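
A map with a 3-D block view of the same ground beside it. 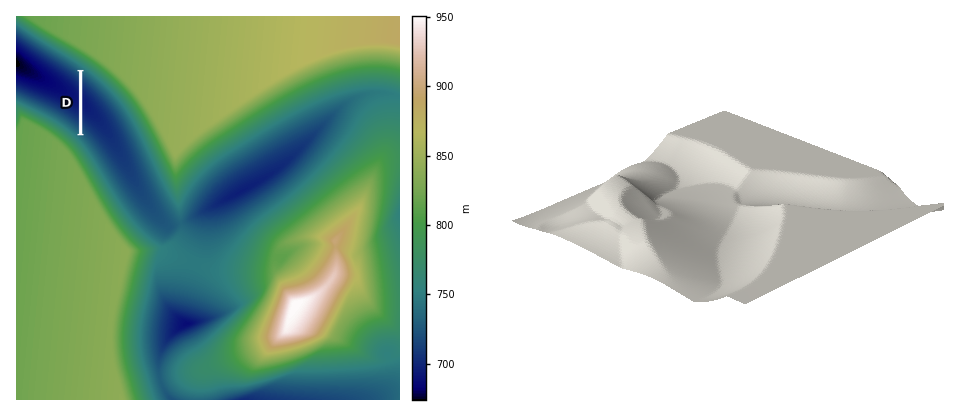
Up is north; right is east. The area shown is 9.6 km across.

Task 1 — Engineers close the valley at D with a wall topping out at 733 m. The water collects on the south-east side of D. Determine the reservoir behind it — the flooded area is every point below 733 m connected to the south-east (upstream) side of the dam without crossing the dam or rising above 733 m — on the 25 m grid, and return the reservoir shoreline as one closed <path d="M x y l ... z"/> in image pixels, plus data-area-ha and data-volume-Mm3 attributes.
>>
<path d="M82 73l0 63 13 14 17 28 24 34 16 17 8 5 4 2 6-1 8-7 1-6-7-8-11-18-31-68-13-22-10-12-25-21z" data-area-ha="359" data-volume-Mm3="57.99"/>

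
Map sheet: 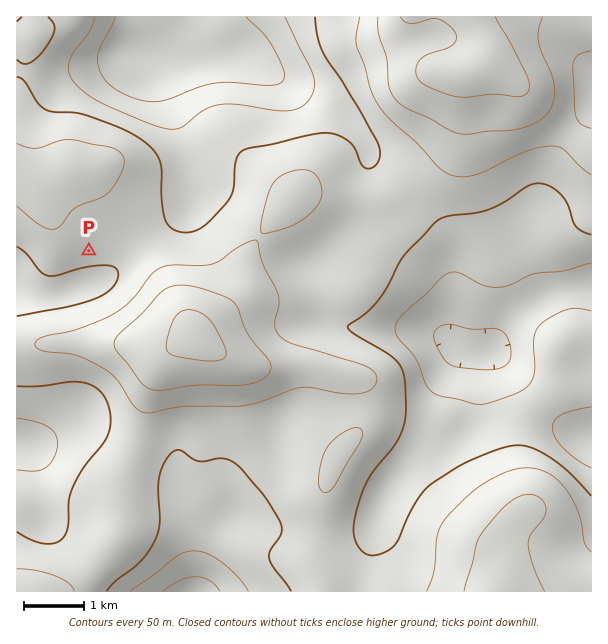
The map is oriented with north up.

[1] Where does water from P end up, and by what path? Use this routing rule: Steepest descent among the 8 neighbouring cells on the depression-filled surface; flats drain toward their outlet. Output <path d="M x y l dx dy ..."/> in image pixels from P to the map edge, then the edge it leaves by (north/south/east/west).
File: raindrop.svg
<path d="M89 251l4 4 0 23-7 7-15 0-9 5-6 4-35 0-1-1-3 0"/>
exit: west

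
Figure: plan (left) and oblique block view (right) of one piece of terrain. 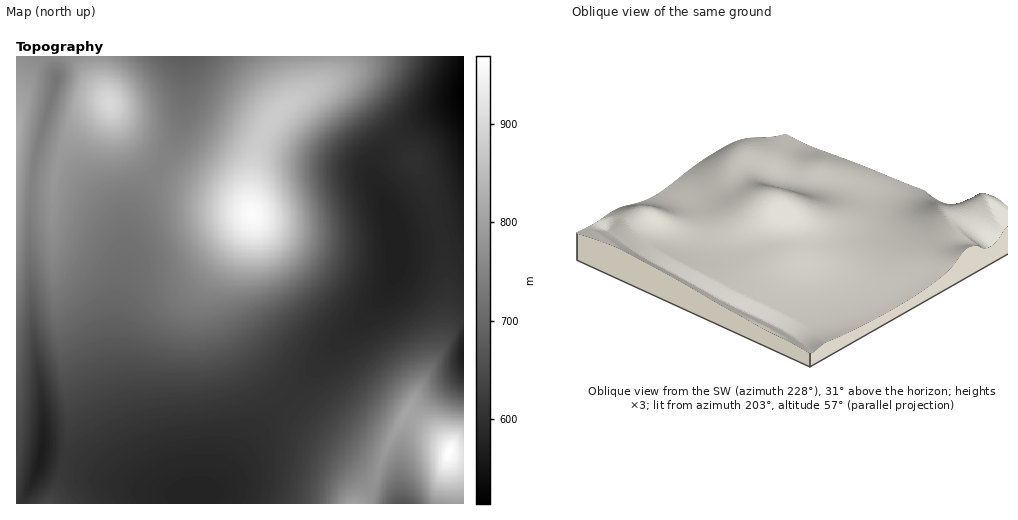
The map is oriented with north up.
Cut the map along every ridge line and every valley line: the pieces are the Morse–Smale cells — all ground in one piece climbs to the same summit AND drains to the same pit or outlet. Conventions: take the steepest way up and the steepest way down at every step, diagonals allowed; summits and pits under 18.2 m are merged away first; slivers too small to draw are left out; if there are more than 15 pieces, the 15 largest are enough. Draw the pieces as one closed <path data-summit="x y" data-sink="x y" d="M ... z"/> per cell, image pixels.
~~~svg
<path data-summit="252 214" data-sink="396 243" d="M336 83l-7 0-13 5-24 14-16 13-13 19-5 14-6 24 0 48-26 50-7 21 0 12 4 11 12 25 24 33 27 28 48-54 47-47 12-18 3-13 0-26-3-17-20-48 2-14 19-24-46-50z"/><path data-summit="252 214" data-sink="196 494" d="M161 168l-3 1-16 24-13 30-3 42-10 49 0 44 11 51 11 33 17 32 19 18 8 3 18 0 11-5 12-11 29-40 35-38-23-22-17-23-20-31-8-22 2-21 30-59 0-11-19-12-43-17z"/><path data-summit="110 103" data-sink="196 494" d="M110 104l-27 17-15 14-9 21-6 29-1 70 4 61 12 91 0 32-4 26 67 21 50 9-12-5-18-22-18-42-13-45-4-23 0-44 10-49 2-36 8-25 24-37-13-8-17-17-11-18z"/><path data-summit="449 452" data-sink="396 243" d="M395 140l-16 17-6 13 1 11 14 30 7 24 1 33-3 13-12 18-47 47-47 54 17 15 33 24 26 15 16 6 3-1 8-20 50-85 6-41 0-46-9-52-10-30-11-22z"/><path data-summit="252 214" data-sink="183 57" d="M330 56l-145 0 0 46-2 15-6 19-17 31 29 16 50 20 12 11 1-42 6-24 5-14 18-24 14-11 26-14 7-6 3-11z"/><path data-summit="354 503" data-sink="196 494" d="M280 436l-10 2-14 6-42 45-18 6 0 8 164 1 13-15-23-21-17-12-31-14z"/><path data-summit="252 214" data-sink="463 94" d="M463 56l-131 0-2 18-8 11 14-2 12 6 47 51 10-9 25-15 34-13z"/><path data-summit="449 452" data-sink="463 94" d="M463 104l-33 12-25 15-10 8 21 24 13 28 12 38 5 38 0 46-4 36 12-22 10-8z"/><path data-summit="110 103" data-sink="183 57" d="M183 56l-87 1 3 21 20 46 11 18 17 17 12 8 8-10 10-21 6-19 2-15 0-44z"/><path data-summit="110 103" data-sink="41 456" d="M34 178l-3 7-1 16 0 66 2 56 12 91 0 25-4 19 23 6 5-25 0-32-14-109-2-43 0-58 2-17z"/><path data-summit="17 134" data-sink="41 456" d="M25 177l-9 1 1 326 6-2 11-21 8-25 2-17-1-41-8-53-4-45-1-99 2-22z"/><path data-summit="449 452" data-sink="402 503" d="M407 413l-3 2-15 27-16 47 13 5 11 10 63 0-2-19-10-27 2-11-17-17z"/><path data-summit="110 103" data-sink="56 79" d="M96 56l-40 1 1 23-20 69-4 29 20 3 9-32 6-14 10-10 31-22-10-25z"/><path data-summit="449 452" data-sink="463 353" d="M463 320l-12 11-44 80 26 19 17 17-1 5 7 3 8-1z"/><path data-summit="17 134" data-sink="56 79" d="M55 56l-39 1 1 120 15 1 5-29 20-69z"/>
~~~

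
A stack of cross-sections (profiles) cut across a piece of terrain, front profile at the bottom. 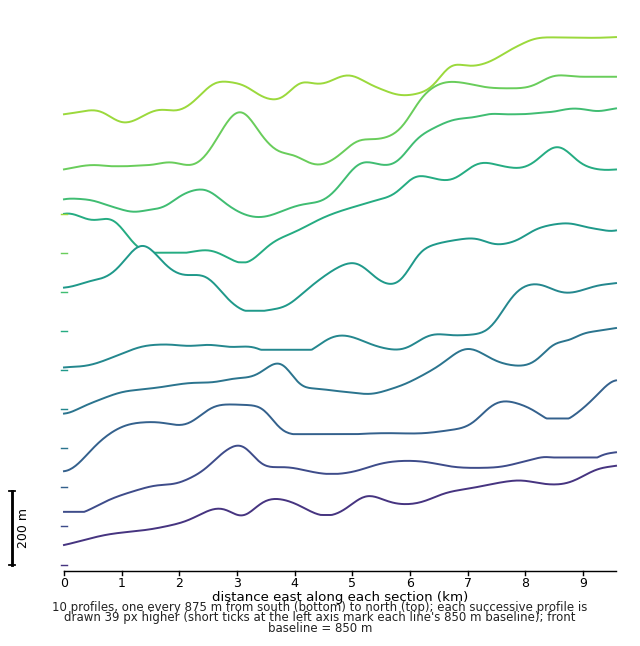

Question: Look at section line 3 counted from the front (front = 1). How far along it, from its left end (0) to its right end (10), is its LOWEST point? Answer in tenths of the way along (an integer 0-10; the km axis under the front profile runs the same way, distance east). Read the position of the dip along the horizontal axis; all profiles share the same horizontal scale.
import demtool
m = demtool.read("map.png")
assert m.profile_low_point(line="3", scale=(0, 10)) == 0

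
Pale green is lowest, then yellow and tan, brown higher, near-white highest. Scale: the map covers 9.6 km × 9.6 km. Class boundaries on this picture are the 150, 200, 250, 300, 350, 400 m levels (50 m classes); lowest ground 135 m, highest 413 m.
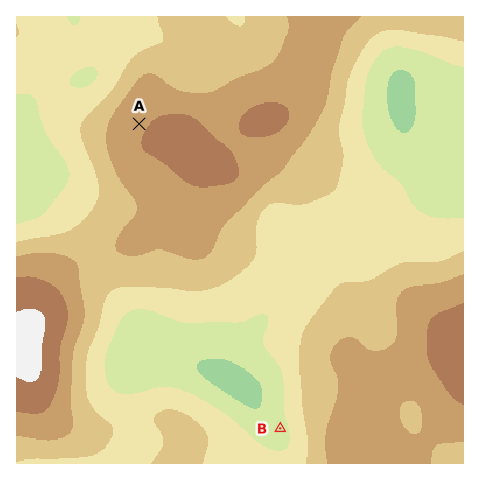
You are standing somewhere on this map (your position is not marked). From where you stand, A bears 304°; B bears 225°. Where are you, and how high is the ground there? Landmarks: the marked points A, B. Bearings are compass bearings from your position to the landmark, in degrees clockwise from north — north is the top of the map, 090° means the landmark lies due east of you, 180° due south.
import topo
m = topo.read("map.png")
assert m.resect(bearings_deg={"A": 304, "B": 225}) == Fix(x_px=405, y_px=303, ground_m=310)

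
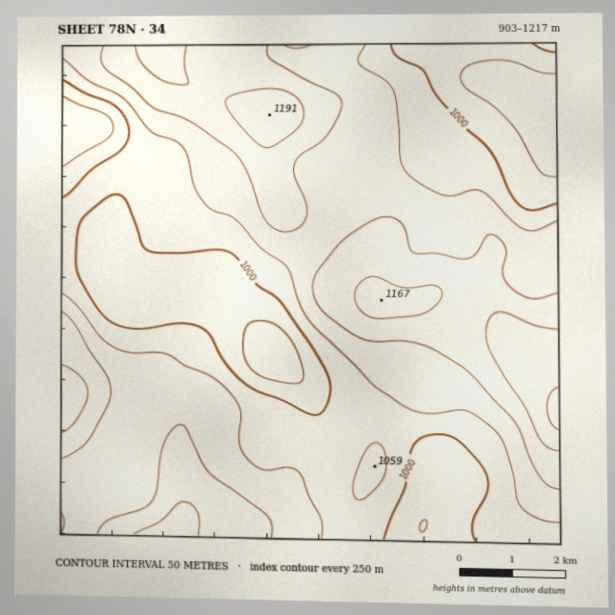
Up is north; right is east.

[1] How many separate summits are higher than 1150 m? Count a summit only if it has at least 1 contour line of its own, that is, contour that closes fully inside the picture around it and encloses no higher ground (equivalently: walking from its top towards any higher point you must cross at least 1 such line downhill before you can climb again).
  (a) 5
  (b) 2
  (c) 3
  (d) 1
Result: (b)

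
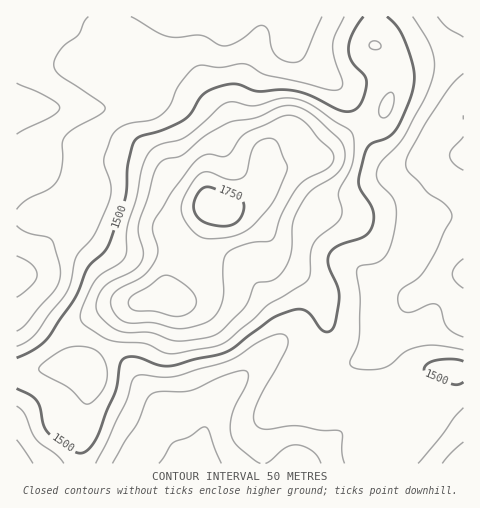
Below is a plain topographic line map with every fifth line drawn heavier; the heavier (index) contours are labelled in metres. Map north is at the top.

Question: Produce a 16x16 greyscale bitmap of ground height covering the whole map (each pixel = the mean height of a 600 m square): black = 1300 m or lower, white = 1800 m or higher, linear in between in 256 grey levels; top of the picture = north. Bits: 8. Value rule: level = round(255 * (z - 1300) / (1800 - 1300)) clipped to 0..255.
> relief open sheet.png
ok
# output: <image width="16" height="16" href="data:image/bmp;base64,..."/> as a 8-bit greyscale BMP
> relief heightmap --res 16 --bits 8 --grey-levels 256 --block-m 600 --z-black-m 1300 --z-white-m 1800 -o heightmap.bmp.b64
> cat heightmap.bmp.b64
<image width="16" height="16" href="data:image/bmp;base64,Qk02BQAAAAAAADYEAAAoAAAAEAAAABAAAAABAAgAAAAAAAABAAATCwAAEwsAAAABAAAAAAAAAAAAAAEBAQACAgIAAwMDAAQEBAAFBQUABgYGAAcHBwAICAgACQkJAAoKCgALCwsADAwMAA0NDQAODg4ADw8PABAQEAAREREAEhISABMTEwAUFBQAFRUVABYWFgAXFxcAGBgYABkZGQAaGhoAGxsbABwcHAAdHR0AHh4eAB8fHwAgICAAISEhACIiIgAjIyMAJCQkACUlJQAmJiYAJycnACgoKAApKSkAKioqACsrKwAsLCwALS0tAC4uLgAvLy8AMDAwADExMQAyMjIAMzMzADQ0NAA1NTUANjY2ADc3NwA4ODgAOTk5ADo6OgA7OzsAPDw8AD09PQA+Pj4APz8/AEBAQABBQUEAQkJCAENDQwBEREQARUVFAEZGRgBHR0cASEhIAElJSQBKSkoAS0tLAExMTABNTU0ATk5OAE9PTwBQUFAAUVFRAFJSUgBTU1MAVFRUAFVVVQBWVlYAV1dXAFhYWABZWVkAWlpaAFtbWwBcXFwAXV1dAF5eXgBfX18AYGBgAGFhYQBiYmIAY2NjAGRkZABlZWUAZmZmAGdnZwBoaGgAaWlpAGpqagBra2sAbGxsAG1tbQBubm4Ab29vAHBwcABxcXEAcnJyAHNzcwB0dHQAdXV1AHZ2dgB3d3cAeHh4AHl5eQB6enoAe3t7AHx8fAB9fX0Afn5+AH9/fwCAgIAAgYGBAIKCggCDg4MAhISEAIWFhQCGhoYAh4eHAIiIiACJiYkAioqKAIuLiwCMjIwAjY2NAI6OjgCPj48AkJCQAJGRkQCSkpIAk5OTAJSUlACVlZUAlpaWAJeXlwCYmJgAmZmZAJqamgCbm5sAnJycAJ2dnQCenp4An5+fAKCgoAChoaEAoqKiAKOjowCkpKQApaWlAKampgCnp6cAqKioAKmpqQCqqqoAq6urAKysrACtra0Arq6uAK+vrwCwsLAAsbGxALKysgCzs7MAtLS0ALW1tQC2trYAt7e3ALi4uAC5ubkAurq6ALu7uwC8vLwAvb29AL6+vgC/v78AwMDAAMHBwQDCwsIAw8PDAMTExADFxcUAxsbGAMfHxwDIyMgAycnJAMrKygDLy8sAzMzMAM3NzQDOzs4Az8/PANDQ0ADR0dEA0tLSANPT0wDU1NQA1dXVANbW1gDX19cA2NjYANnZ2QDa2toA29vbANzc3ADd3d0A3t7eAN/f3wDg4OAA4eHhAOLi4gDj4+MA5OTkAOXl5QDm5uYA5+fnAOjo6ADp6ekA6urqAOvr6wDs7OwA7e3tAO7u7gDv7+8A8PDwAPHx8QDy8vIA8/PzAPT09AD19fUA9vb2APf39wD4+PgA+fn5APr6+gD7+/sA/Pz8AP39/QD+/v4A////ADpXYzwmGRIlOTU1SF5bUjhRdHdRMCMfLEpSU1JWWFpNaHmEZj0zLypDW19cWVlZXHaFj3FcZFZFPE5XU0xQYGlNcX2HjZuZhFxOXF5HQEU+LFWFscnRxKmJbWlkSDc0LBo1b5y80MOvmpB7Ykg6MB8hNFV0mrrAtaehgWFVRzomNjtEZJ271+HKq4p7ak47MjI+RFWMtuPq2cCXgWZLNy4kMkRVgKPAw9DNu5lfPywfITBBUWt/mKvEx7qcb1UtHREeLTxGVnCLk6eXcXN1QyMcKDlEQkhbZ2JeU05neFg0KDQ/REBBRkNDNDhSdHVZQSUqNTs3Li4qMiotTnFrTDQ="/>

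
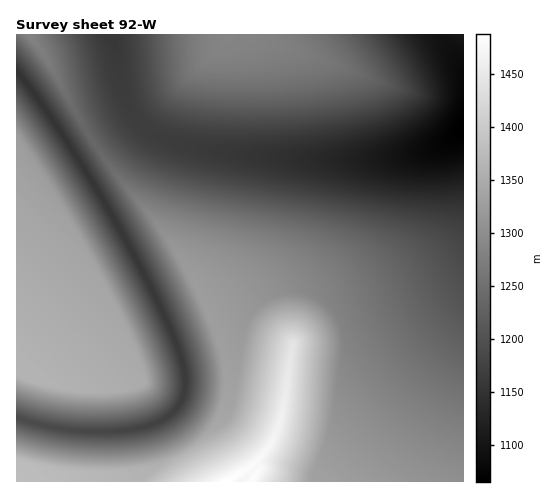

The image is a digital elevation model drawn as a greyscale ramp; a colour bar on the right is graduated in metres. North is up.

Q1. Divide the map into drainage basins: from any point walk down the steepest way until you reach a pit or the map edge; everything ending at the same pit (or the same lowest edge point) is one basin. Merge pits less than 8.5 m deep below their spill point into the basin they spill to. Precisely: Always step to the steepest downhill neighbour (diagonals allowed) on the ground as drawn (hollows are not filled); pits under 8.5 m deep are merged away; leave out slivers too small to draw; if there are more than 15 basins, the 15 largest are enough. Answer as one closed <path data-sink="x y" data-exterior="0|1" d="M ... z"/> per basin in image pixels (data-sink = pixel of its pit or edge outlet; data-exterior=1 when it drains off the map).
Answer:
<path data-sink="463 127" data-exterior="1" d="M463 34l-232 0-125 127 70 88 16 28 24 52 7 21 4 24-1 27-8 26 24 42-3 5-11 8 236-1z"/><path data-sink="17 72" data-exterior="1" d="M28 34l-12 1 0 446 211 1 12-8 3-5-24-42 8-26 1-27-4-24-16-41-31-60-80-101-46-84z"/><path data-sink="111 35" data-exterior="1" d="M230 34l-201 1 21 29 31 59 25 37 124-123z"/>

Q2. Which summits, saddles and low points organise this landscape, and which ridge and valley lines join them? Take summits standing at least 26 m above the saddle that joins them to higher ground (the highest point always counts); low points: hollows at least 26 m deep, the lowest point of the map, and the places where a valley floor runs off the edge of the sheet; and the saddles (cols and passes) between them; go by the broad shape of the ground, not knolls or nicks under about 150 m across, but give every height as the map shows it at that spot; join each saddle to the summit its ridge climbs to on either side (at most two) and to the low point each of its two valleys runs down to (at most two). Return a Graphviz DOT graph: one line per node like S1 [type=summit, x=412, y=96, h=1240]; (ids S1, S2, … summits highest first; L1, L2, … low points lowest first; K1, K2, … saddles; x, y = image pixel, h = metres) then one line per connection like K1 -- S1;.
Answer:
graph terrain {
  S1 [type=summit, x=225, y=481, h=1488];
  S2 [type=summit, x=19, y=373, h=1364];
  S3 [type=summit, x=228, y=38, h=1285];
  S4 [type=summit, x=27, y=35, h=1283];
  L1 [type=low, x=462, y=128, h=1065];
  L2 [type=low, x=24, y=80, h=1150];
  K1 [type=saddle, x=91, y=138, h=1237];
  K2 [type=saddle, x=18, y=417, h=1190];
  K3 [type=saddle, x=141, y=124, h=1168];
  K4 [type=saddle, x=73, y=149, h=1153];
  K1 -- S1;
  K1 -- S4;
  K1 -- L1;
  K1 -- L2;
  K2 -- S1;
  K2 -- S2;
  K2 -- L2;
  K3 -- S1;
  K3 -- S3;
  K3 -- L1;
  K4 -- S1;
  K4 -- S2;
  K4 -- L2;
}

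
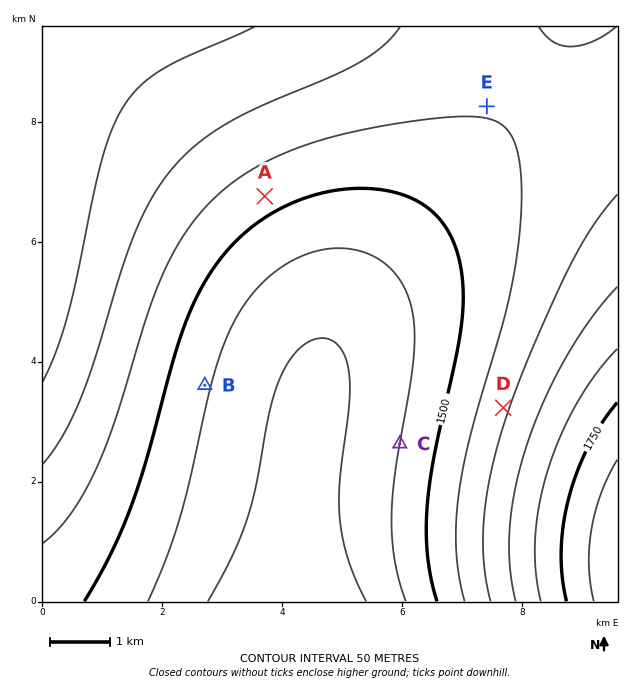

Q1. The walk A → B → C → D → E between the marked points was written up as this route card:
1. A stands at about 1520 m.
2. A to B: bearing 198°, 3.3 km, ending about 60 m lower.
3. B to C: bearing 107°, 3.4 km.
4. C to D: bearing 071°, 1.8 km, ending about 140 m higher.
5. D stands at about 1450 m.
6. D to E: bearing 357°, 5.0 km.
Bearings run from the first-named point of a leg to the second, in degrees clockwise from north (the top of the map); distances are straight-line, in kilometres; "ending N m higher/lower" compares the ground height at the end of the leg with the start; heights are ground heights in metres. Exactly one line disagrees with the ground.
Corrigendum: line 5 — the height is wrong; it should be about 1590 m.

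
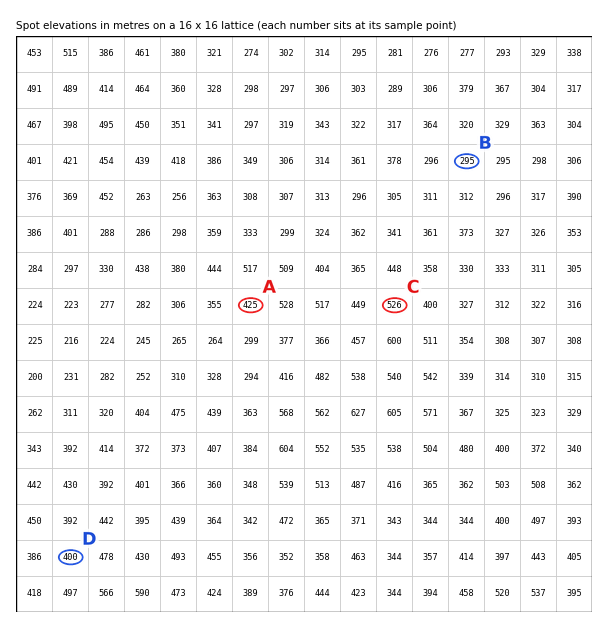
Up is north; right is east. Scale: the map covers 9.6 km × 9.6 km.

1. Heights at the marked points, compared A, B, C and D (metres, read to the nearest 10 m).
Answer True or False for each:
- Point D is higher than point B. True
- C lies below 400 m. False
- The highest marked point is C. True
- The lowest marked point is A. False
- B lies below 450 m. True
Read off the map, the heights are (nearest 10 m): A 420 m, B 290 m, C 530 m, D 400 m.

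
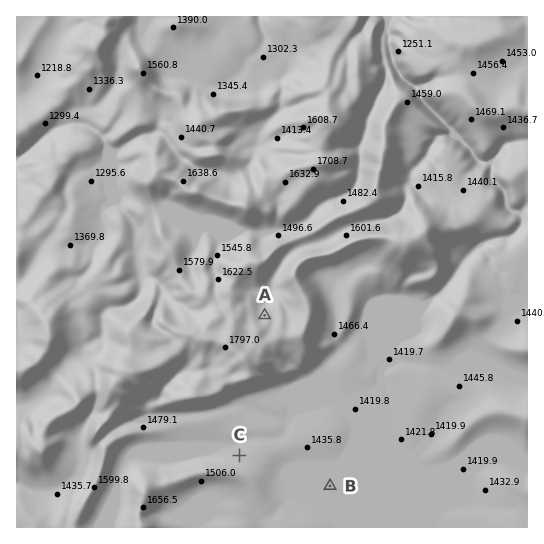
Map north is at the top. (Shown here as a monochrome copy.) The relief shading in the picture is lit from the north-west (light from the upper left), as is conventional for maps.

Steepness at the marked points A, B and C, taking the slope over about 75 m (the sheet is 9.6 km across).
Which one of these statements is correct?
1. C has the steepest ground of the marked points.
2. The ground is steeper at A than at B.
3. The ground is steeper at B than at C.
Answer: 2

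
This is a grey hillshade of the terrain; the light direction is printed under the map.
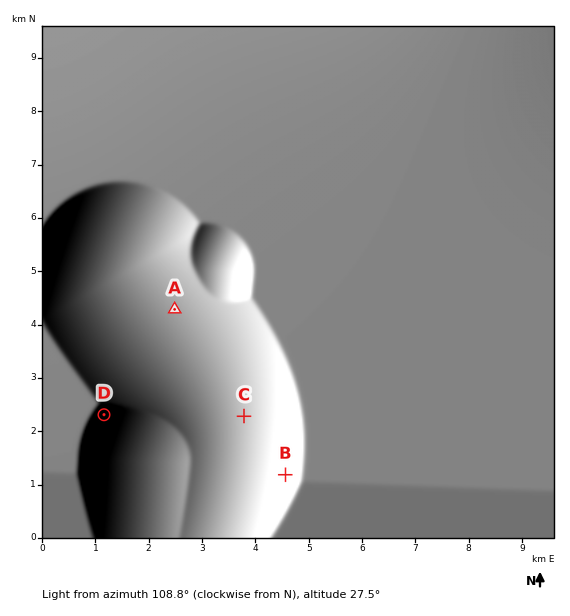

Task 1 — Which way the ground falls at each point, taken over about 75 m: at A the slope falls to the NE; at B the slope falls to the E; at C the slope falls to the E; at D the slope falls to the NW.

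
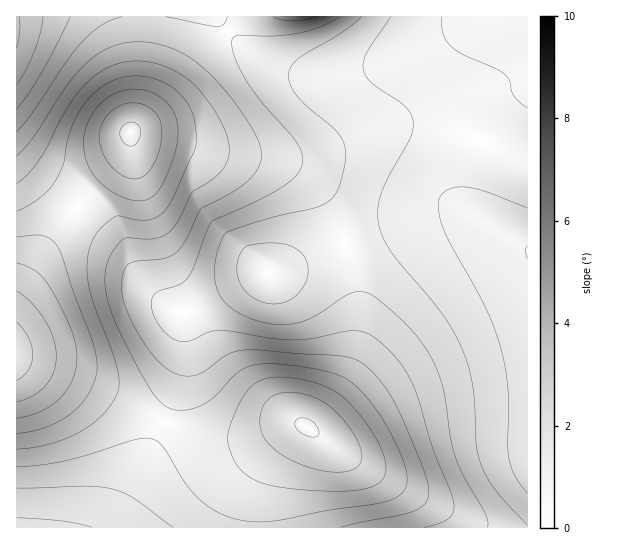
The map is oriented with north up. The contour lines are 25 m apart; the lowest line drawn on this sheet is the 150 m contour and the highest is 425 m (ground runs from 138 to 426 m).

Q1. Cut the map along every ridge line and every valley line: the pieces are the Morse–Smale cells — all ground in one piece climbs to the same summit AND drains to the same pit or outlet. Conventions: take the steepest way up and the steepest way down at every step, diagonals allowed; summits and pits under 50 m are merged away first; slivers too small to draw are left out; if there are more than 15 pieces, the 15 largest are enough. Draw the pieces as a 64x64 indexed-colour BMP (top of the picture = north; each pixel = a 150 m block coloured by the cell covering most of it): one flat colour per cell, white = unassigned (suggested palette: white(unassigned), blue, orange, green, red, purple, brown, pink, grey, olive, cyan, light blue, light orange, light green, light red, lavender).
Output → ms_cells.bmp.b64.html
<image width="64" height="64" href="data:image/bmp;base64,Qk12CAAAAAAAAHYAAAAoAAAAQAAAAEAAAAABAAQAAAAAAAAIAAATCwAAEwsAABAAAAAAAAAA////ALR3HwAOf/8ALKAsACgn1gC9Z5QAS1aMAMJ34wB/f38AIr28AM++FwDox64AeLv/AIrfmACWmP8A1bDFAFVVVVVVVWZmZmZmZmZmZhERERERERERERERERERERERVVVVVVVVVmZmZmZmZmZmERERERERERERERERERERERFVVVVVVVVWZmZmZmZmZmYREREREREREREREREREREREVVVVVVVVVVmZmZmZmZmZhERERERERERERERERERERERVVVVVVVVVWZmZmZmZmZmYRERERERERERERERERERERFVVVVVVVVVVmZmZmZmZmZhEREREREREREREREREREREVVVVVVVVVVWZmZmZmZmZmERERERERERERERERERERERVVVVVVVVVVVmZmZmZmZmZhERERERERERERERERERERFVVVVVVVVVVWZmZmZmZmZmEREREREREREREREREREREVVVVVVVVVVVVmZmZmZmZmZhERERERERERERERERERERVVVVVVVVVVVWZmZmZmZmZmYRERERERERERERERERERFVVVVVVVVVVVVmZmYRERZmZmEREREREREREREREREREVVVVVVVVVVVVWYRERERERFmZhERERERERERERERERERVVVVVVVVVVVVERERERERERERERERERERERERERERERFVVVVVVVVVVTMxEREREREREREREREREREREREREREREVVVVVVVVVUzMzERERERERERERERERERERERERERERERVVVVVVVVMzMzMxERERERERERERERERERERERERERERFVVVVVVTMzMzMzEREREREREREREREREREREREREREREVVVVVUzMzMzMzMRERERERERERERERERERERERERERERVVVTMzMzMzMzMzERERERERERERERERERERERERERERFVMzMzMzMzMzMzMRERERERERERERERERERERERERERETMzMzMzMzMzMzMxERERERERERERERERERERERERERERMzMzMzMzMzMzMzEREREREREREREREREREREREREREREzMzMzMzMzMzMzMRERERERERERERERERERERERERERETMzMzMzMzMzMzMxERERERERERERERERERERERERERERMzMzMzMzMzMzMzEREREREREREREREREREREREREREREzMzMzMzMzMzMzMRERERERERERERERERERERERERERETMzMzMzMzMzMzIiERERERERERERERERERERERERERERMzMzMzMzMzMzIiIiEREREREREREREREREREREREREREzMzMzMzMzMzIiIiIiEREREREREREREREREREREREREZMzMzMzMzMzIiIiIiIiERERERERERERERERERERERERmTMzMzMzMzIiIiIiIiIiERERERERERERERERERERERGZMzMzMzMzMiIiIiIiIiIiIhEREREREREREREREREREZmTMzMzMzMiIiIiIiIiIiIiIhERERERERERERERERERmZMzMzMzMyIiIiIiIiIiIiIiIhERERERERERERERERGZmTMzMzMyIiIiIiIiIiIiIiIiIiERERERERERERERGJmZkzMzMiIiIiIiIiIiIiIiIiIiIiIRERERERERERiImZmZMzMiIiIiIiIiIiIiIiIiIiIiIiIhEREREREYiIiZmZkzMiIiIiIiIiIiIiIiIiIiIiIiIiIiEREREYiIiJmZmZMiIiIiIiIiIiIiIiIiIiIiIiIiIiIiIiIoiIiImZmZlCIiIiIiIiIiIiIiIiIiIiIiIiIiIiIiIiiIiIiZmZlEQiIiIiIiIiIiIiIiIiIiIiIiIiIiIiIiiIiIiJmZREREIiIiIiIiIiIiIiIiIiIiIiIiIiIiIiKIiIiImZRERERCIiIiIiIiIiIiIiIiIiIiIiIiIiIiIiiIiIiZREREREQiIiIiIiIiIiIiIiIiIiIiIiIiIiIiKIiIiJREREREREIiIiIiIiIiIiIiIiIiIiIiIiIiIiIoiIiIREREREREQiIiIiIiIiIiIiIiIiIiIiIiIiIiIiiIiIhEREREREREIiIiIiIiIiIiIiIiIiIiIiIiIiIiIoiIiEREREREREQiIiIiIiIiIiIiIiIiIiIiIiIiIiIiiIiIRERERERERCIiIiIiIiIiIiIiIiIiIiIiIiIiIiKIiIhEREREREREQiIiIiIiIiIiIiIiIiIiIiIiIiIiIiiIiERERERERERCIiIiIiIiIiIiIiIiIiIiIiIiIiIiKIiIREREREREREIiIiIiIiIiIiIiIiIiIiIiIiIiIiIiiIhEREREREREQiIiIiIiIiIiIiIiIiIiIiIiIiIiIiIoiERERERERERCIiIiIiIiIiIiIiIiIiIiIiIiIiIiIiIoREREREREREIiIiIiIiIiIiIiIiIiIiIiIiIiIiIiIiJEREREREREQiIiIiIiIiIiIiIiIiIiIiIiIiIiIiIiIkRERERERERCIiIiIiIiIiInd3d3d3dyIiIiIiIiIiIiREREREREREIiIiIiIiIiJ3d3d3d3d3d3IiIiIiIiIiJEREREREREQiIiIiIiIid3d3d3d3d3d3d3IiIiIiIiIkREREREREREIiIiIiIid3d3d3d3d3d3d3d3IiIiIiIiREREREREREQiIiIiIid3d3d3d3d3d3d3d3d3IiIiIiJERERERERERCIiIiIid3d3d3d3d3d3d3d3d3d3IiIiIkREREREREREIiIiIid3d3d3d3d3d3d3d3d3d3d3IiIi"/>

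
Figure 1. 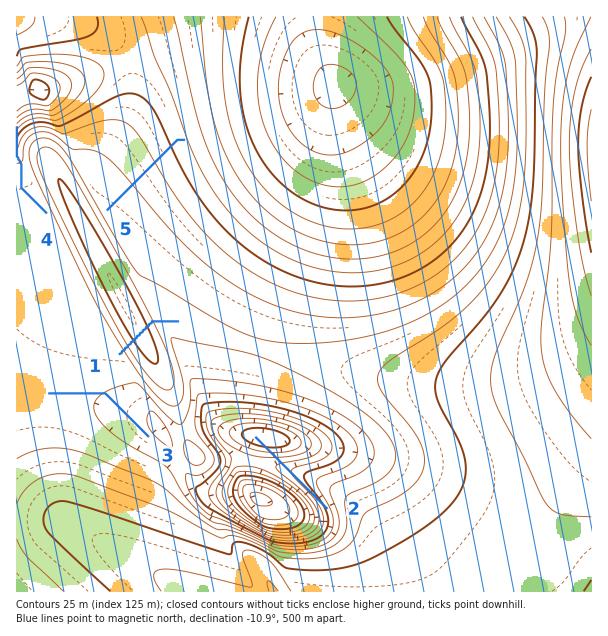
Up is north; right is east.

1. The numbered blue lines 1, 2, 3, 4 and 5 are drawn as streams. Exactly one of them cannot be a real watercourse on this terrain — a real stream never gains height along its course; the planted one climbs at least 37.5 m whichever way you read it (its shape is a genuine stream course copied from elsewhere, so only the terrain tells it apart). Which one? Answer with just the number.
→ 1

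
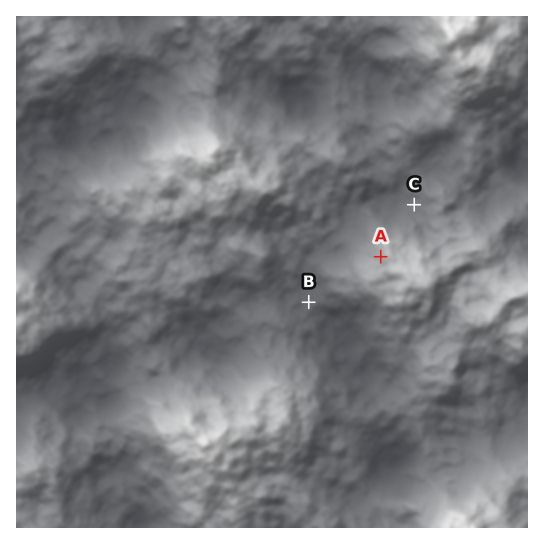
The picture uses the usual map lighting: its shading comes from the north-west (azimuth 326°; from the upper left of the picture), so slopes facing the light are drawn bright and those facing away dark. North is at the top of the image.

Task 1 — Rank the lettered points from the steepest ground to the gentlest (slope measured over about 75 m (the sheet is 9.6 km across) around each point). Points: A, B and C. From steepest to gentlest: A C B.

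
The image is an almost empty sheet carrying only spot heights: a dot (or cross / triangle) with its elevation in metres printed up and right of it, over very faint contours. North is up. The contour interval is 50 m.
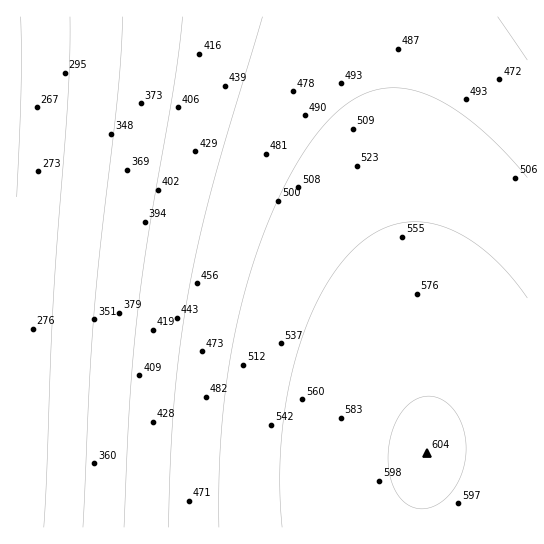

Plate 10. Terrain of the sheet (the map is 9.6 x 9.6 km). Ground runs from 240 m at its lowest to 600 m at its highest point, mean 470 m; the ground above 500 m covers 40.6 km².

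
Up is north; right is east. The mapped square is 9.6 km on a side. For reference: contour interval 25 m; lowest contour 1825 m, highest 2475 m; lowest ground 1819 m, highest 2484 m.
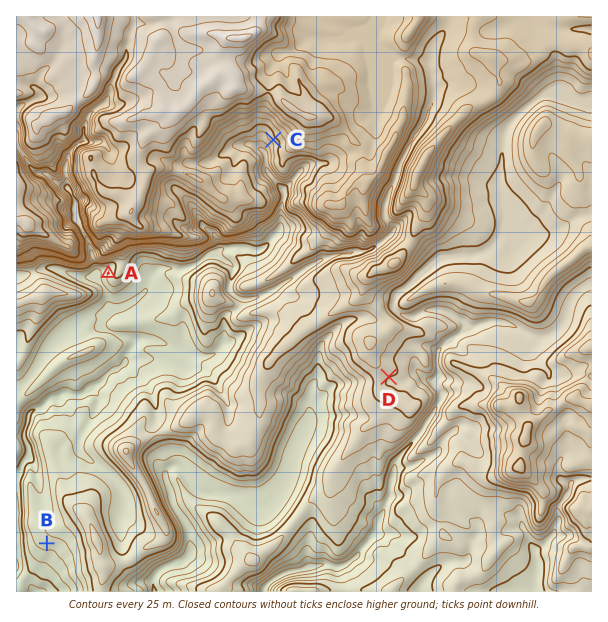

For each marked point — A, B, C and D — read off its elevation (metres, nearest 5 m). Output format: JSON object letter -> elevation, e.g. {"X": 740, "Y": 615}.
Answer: {"A": 1975, "B": 1935, "C": 2235, "D": 2125}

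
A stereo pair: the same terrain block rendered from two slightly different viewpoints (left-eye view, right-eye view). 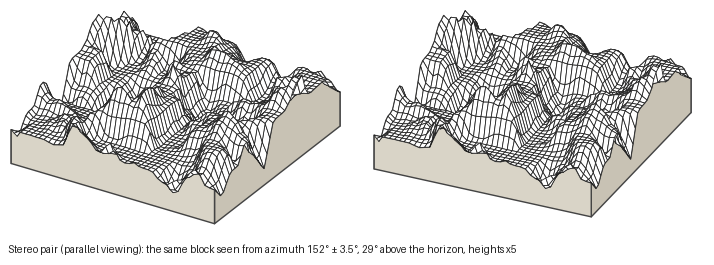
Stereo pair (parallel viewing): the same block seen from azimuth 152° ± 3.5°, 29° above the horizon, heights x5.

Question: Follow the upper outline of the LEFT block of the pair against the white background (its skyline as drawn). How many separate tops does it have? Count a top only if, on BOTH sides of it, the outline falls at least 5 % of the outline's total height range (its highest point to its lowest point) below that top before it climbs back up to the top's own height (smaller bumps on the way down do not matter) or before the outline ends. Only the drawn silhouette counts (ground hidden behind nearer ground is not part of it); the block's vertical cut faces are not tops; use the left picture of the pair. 5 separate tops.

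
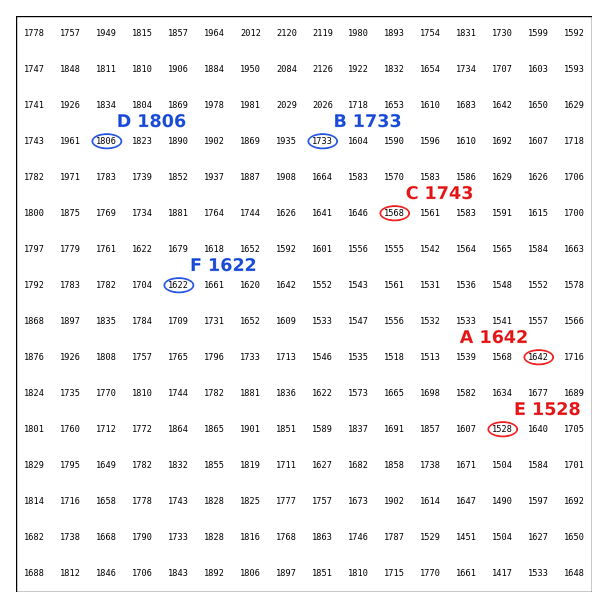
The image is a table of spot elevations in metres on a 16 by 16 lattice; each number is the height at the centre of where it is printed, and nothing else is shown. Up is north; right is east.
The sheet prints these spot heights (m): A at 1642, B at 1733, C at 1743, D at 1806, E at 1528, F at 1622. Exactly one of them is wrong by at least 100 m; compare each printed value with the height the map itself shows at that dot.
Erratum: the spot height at C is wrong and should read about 1568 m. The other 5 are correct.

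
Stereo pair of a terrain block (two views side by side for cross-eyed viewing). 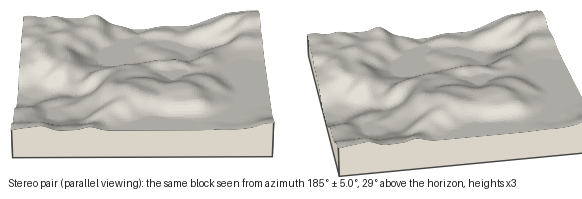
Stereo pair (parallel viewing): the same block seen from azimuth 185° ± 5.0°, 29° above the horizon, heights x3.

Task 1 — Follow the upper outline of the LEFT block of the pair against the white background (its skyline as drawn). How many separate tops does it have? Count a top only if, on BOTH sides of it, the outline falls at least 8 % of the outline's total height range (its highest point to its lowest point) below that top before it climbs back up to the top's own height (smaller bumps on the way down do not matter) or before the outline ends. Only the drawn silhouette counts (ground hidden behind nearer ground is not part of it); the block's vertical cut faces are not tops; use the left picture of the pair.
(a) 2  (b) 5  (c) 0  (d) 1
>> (a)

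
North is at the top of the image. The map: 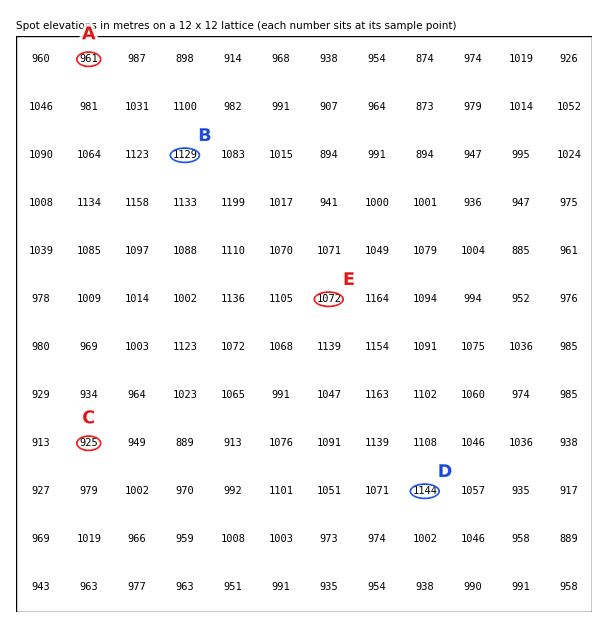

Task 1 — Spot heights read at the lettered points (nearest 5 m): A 960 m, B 1130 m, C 925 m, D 1145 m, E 1070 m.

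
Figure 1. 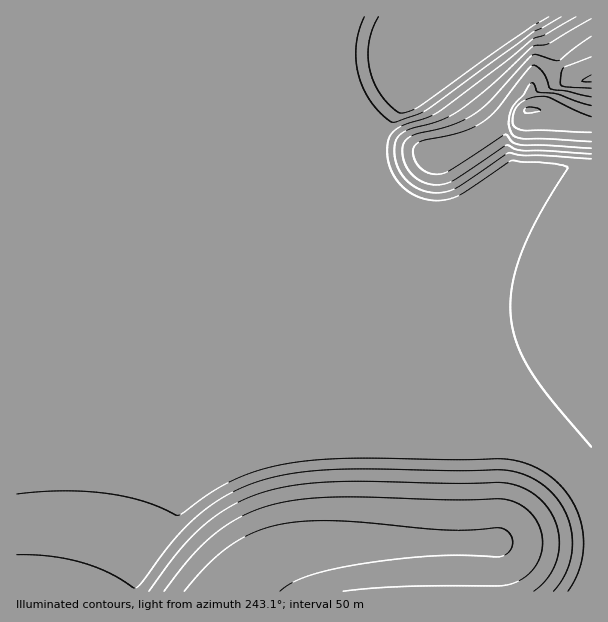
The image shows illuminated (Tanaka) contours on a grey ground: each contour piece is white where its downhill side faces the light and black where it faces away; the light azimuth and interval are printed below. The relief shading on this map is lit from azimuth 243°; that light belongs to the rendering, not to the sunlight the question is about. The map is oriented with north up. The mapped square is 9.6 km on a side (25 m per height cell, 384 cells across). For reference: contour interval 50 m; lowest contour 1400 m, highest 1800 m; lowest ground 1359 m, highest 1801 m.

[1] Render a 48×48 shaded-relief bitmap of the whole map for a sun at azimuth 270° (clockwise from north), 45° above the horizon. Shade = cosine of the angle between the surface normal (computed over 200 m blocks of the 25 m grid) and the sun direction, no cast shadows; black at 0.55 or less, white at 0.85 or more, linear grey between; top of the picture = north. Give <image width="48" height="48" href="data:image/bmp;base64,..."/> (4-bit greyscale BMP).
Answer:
<image width="48" height="48" href="data:image/bmp;base64,Qk32BAAAAAAAAHYAAAAoAAAAMAAAADAAAAABAAQAAAAAAIAEAAATCwAAEwsAABAAAAAAAAAAAAAAABEREQAiIiIAMzMzAERERABVVVUAZmZmAHd3dwCIiIgAmZmZAKqqqgC7u7sAzMzMAN3d3QDu7u4A////AHd3d3d4zty6mHdlVmZ3d3d3eIiHdkMQFIh3d3d3re3LqYd2Znd3d3d3iIiIdkMQAYh3d3d3nO3LupiHd3d3d3iIiIiIdkMQAIiId3d3et7cupmIh3d3eIiIiIiIdkMQAIiIh3d3eL3cu6mYiIiIiIiIiIiIdkMQAIiIiIh3d5zcy6qZiIiIiIiIiIiIdkMQAIiIiIiIiInNy6qZiIiIh3d3iIiIdkMQEoiIiIiIiIiby7qZiIiHd3d3d3iIdUIQNoiIiIiIiIiJq7qZiIh3d3d3d3d3dUISaIiIiIiIiIiIiaqpiId3d3d3d3d3ZUI2iIiIiIiIiIiIiIiZmIh3d3d3d3d3ZVZ4iIiIiIiIiIiIiIiIiIiIiIiIiIiIiIiIiIiIiIiIiIiIiIiIiIiIiIiIiIiIiIiIiIiIiIiIiIiIiIiIiIiIiIiIiIiIiIiIiIiIiIiIiIiIiIiIiIiIiIiIiIiIiIiIiIiIiIiIiIiIiIiIiIiIiIiIiIiIiIiIiIiIiIiIiIiIiIiIiIiIiIiIiIiIiIiIiIiIiIiIiIiIiIiIiIiIiIiIiIiIiIiIiIiIiIiIiIiIiIiIiIiIiIiIiIiIiIiIiIiIiIiIiIiIiIiIiIiIiIiIiIiIiIiIiIiIiIiIiIiIiIiIiIiIiIiIiIiIiIiIiIiIiIiIiIiIiIiIiIiIiIiIiIiIiIiIiIiIiIiIiIiIiIiIiIiIiIiIiIiIiIiIiIiIiIiIiIiIiIiIiIiIiIiIiIiIiIiIiIiIiIiIiIiIiIiIiIiIiIiIiIiIiIiIiIiIiIiIiIiIiIiIiIiIiIiIiIiIiIiIiIiIiIiIiIiIiIiIiIiIiIiIiIiIiIiIiIiIiIiIiIiIiIiIiIiIiIiIiIiIiIiIiIiIiIiIiIiIiIiIiIiIiIiIiIiIiIiIiIiIiIiIiIiIiIiIiIiIiIiIiIiIiIiIiIiIiIiIiIiIiIiIiIiIiIiIiIiIiIiIiIiIiIiIiIiIiIiIiIiIiIiIiIiIiIiIiIiIiIiIiIiIiIiIiIiIiIiIh3iIiIiIiIiIiIiIiIiIiIiIiIiIiIm7hCNoiIiIiIiIiIiIiIiIiIiIiIiIiJ38lRAFiIiIiIiIiIiIiIiIiIiIiIiIiL/9pjEAN4iIh4iIiIiIiIiIiIiIiIiIiN/+p2QgFWVmZoiIiIiIiIiIiIiIiIiIiM/8mIdjaWVWZoiIiIiIiIiIiIiIiIiIiJy5iaqozZZ3d4iIiIiIiIiIiIiIiIiIdTaZq7vM/7h2VYiIiIiIiIiIiIiIiIiIYxN73MzN/9dCI4iIiIiIiIiIiIiIiIiHQRV5zd3N7rYhI4iIiIiIiIiIiIiIiIiGIDeIi93d78QBRYiIiIiIiIiIiIiIiIiFEEeIiKzd79YlVYiIiIiIiIiIiIiIiIh0AFiIiIm93thoh4iIiIiIiIiIiIiIiIiEAFiIiIiK3tqaqYiIiIiIiIiIiIiIiIiFEEeIiIiInNy8u4iIiIiIiIiIiIiIiIiGICaIiIiIiJrMzA=="/>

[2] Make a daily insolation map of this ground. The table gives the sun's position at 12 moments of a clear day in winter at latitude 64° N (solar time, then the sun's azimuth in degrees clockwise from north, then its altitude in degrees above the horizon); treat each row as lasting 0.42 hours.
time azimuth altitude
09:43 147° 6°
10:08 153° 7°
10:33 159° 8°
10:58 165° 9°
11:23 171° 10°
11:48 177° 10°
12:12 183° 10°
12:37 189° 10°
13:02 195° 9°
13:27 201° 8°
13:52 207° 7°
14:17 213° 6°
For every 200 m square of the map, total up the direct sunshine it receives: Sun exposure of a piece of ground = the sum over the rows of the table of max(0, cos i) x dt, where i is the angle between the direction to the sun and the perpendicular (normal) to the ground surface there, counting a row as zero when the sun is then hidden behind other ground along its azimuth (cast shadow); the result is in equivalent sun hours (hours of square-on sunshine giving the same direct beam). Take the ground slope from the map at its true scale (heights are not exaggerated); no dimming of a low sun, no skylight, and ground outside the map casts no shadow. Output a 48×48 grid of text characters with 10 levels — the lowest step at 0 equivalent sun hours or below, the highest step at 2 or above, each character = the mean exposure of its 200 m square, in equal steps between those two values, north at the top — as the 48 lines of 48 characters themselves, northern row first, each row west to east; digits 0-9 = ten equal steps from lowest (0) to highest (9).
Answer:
333333333333333333333333333345432222221000000000
333333333333333333333333333343322222100000000000
333333333333333333333333333332222110000000000012
333333333333333333333333333322221100000000000013
333333333333333333333333333321111000000000000002
333333333333333333333333333321000000000000000000
333333333333333333333333333320000000000000000000
333333333333333333333333333321000000000000110000
333333333333333333333333333332000000000024665321
333333333333333333333333333333100000000369999987
333333333333333333333333333333310000024799999999
333333333333333333333333333333344434578999999999
333333333333333333333333333333366677789974445567
333333333333333333333333333333369999999533333333
333333333333333333333333333333337999984333333333
333333333333333333333333333333333467533333333333
333333333333333333333333333333333333333333333333
333333333333333333333333333333333333333333333333
333333333333333333333333333333333333333333333333
333333333333333333333333333333333333333333333333
333333333333333333333333333333333333333333333333
333333333333333333333333333333333333333333333333
333333333333333333333333333333333333333333333333
333333333333333333333333333333333333333333333333
333333333333333333333333333333333333333333333333
333333333333333333333333333333333333333333333333
333333333333333333333333333333333333333333333333
333333333333333333333333333333333333333333333333
333333333333333333333333333333333333333333333333
333333333333333333333333333333333333333333333333
333333333333333333333333333333333333333333333333
333333333333333333333333333333333333333333333333
333333333333333333333333333333333333333333333333
333333333333333333333333333333333333333333333333
333333333333333333333333222222222222233333333333
333333333333333333222221100000000111111112233333
333333333333333322221000000000000000000000122333
333333333333332222100000000000000000000000002333
333333333333222210000000000000000000000000000233
223333333332222100000000000000000000000000000023
222222233222221000000000000000000000000000000013
222222222222210000000000011111111111111111111113
222222222222100000000111112222222222222222222223
222222222222100000111222223333333333333333333333
222222222221000011122233334444444444444444444444
112222222220001111223344445555555555555555555554
111122222210011112233455556666666666666666666654
111112222200111122334556666777777777777777777664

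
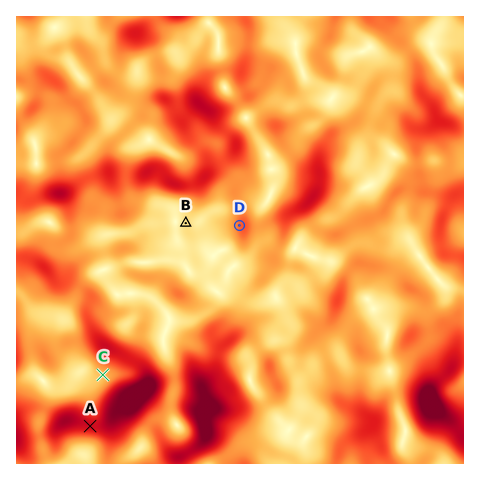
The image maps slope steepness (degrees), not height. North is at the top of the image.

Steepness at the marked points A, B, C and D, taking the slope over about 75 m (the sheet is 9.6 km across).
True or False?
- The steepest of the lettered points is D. False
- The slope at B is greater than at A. False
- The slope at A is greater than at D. True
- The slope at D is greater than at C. True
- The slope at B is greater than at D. False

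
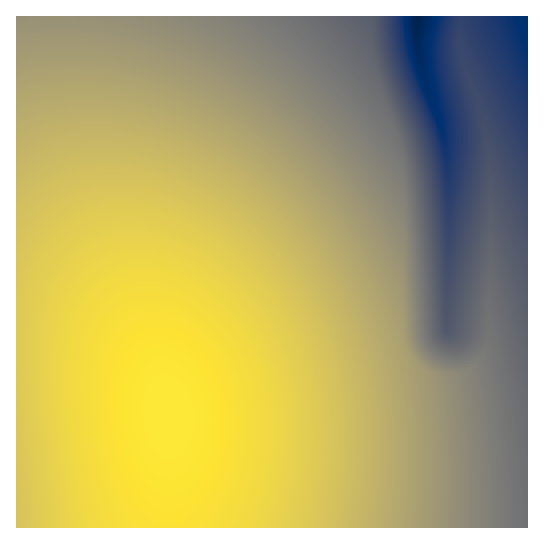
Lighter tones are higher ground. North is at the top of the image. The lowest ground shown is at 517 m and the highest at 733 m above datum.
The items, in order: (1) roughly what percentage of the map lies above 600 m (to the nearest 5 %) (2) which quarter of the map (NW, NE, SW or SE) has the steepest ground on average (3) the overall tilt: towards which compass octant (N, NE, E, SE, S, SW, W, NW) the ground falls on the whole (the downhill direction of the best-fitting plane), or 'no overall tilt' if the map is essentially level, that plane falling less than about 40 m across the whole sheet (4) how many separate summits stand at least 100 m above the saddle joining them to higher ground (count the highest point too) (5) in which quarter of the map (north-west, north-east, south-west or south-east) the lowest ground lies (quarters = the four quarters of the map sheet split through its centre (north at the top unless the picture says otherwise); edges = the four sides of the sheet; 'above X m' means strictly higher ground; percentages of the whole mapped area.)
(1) About 85 % of the map lies above 600 m.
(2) Slopes are steepest in the north-east quarter.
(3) On the whole the ground falls towards the north-east.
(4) Counting only tops that stand 100 m proud, the map has 1 summit.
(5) Look to the north-east quarter for the lowest ground.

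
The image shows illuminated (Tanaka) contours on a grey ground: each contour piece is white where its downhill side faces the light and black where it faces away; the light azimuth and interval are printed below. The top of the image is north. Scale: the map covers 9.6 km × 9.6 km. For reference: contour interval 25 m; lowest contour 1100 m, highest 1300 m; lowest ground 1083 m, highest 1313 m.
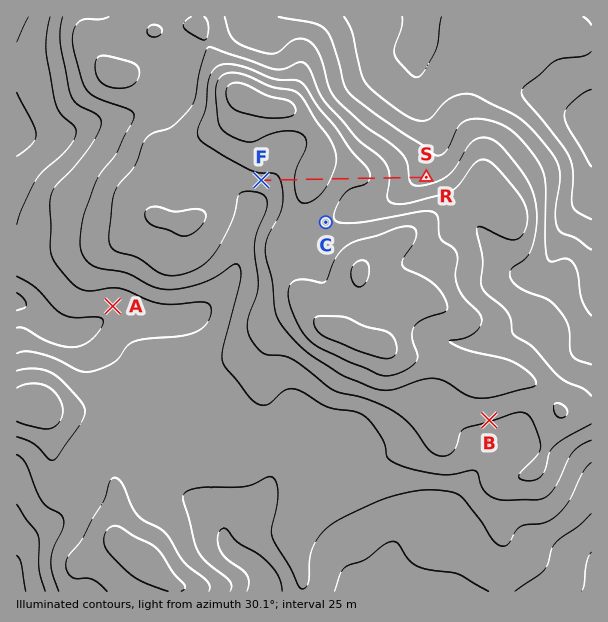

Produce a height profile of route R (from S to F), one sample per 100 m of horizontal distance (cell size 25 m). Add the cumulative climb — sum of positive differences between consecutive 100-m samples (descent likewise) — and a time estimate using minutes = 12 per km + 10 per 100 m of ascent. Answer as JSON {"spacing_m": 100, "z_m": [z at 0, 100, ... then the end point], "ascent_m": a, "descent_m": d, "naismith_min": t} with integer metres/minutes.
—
{"spacing_m": 100, "z_m": [1191, 1193, 1196, 1201, 1207, 1215, 1224, 1233, 1241, 1248, 1252, 1254, 1256, 1258, 1261, 1267, 1275, 1285, 1293, 1297, 1295, 1286, 1275, 1262, 1253, 1246, 1243, 1241, 1241], "ascent_m": 105, "descent_m": 56, "naismith_min": 44}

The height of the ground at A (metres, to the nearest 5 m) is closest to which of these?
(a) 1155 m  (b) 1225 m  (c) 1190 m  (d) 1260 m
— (a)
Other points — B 1225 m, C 1250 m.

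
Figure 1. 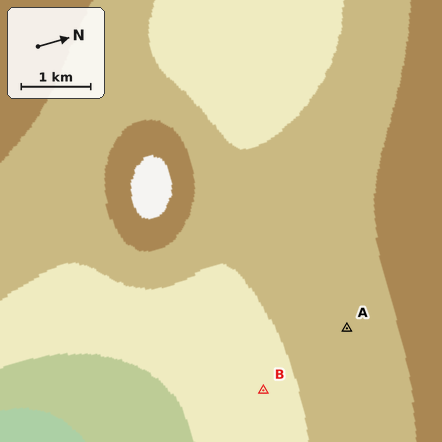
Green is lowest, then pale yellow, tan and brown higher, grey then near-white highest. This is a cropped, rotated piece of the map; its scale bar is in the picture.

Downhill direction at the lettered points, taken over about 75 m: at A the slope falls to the S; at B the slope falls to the S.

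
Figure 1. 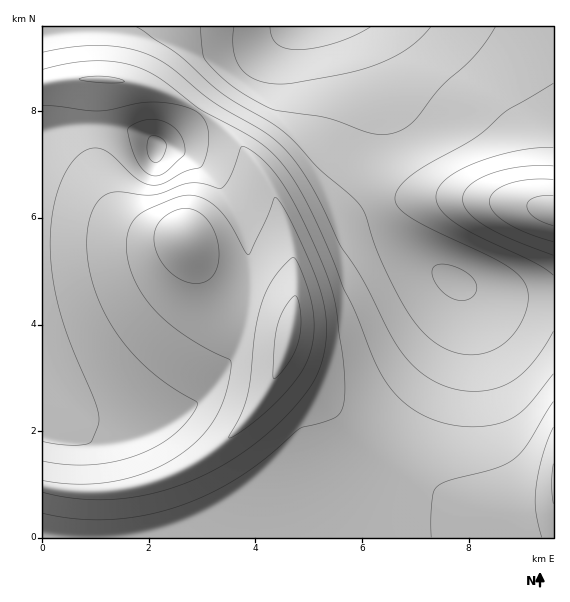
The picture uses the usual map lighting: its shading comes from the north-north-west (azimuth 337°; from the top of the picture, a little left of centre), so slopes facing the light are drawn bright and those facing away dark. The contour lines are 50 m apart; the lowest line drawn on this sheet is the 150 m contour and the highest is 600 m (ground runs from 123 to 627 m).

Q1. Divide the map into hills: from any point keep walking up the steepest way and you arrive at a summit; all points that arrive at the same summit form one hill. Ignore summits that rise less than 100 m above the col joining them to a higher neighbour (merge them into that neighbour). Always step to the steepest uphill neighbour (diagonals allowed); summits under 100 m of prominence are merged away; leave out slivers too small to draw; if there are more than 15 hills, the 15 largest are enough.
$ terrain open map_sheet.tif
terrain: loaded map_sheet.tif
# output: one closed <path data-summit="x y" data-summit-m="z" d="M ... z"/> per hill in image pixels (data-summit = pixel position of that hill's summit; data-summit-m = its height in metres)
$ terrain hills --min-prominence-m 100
<path data-summit="289 336" data-summit-m="627" d="M349 26l-307 1 1 511 238 0 30-20 44-41 38-44 41-60 12-22 11-28 4-19 0-13-6-10-40-26-21-22-13-22-7-27 0-32 4-24-3-33-12-40z"/><path data-summit="553 211" data-summit-m="517" d="M553 26l-203 1 13 28 14 48 1 25-4 24 0 32 7 27 13 22 22 22 41 28 23 10 35 5 39-1z"/><path data-summit="553 484" data-summit-m="557" d="M459 283l2 21-8 31-12 26-20 34-28 38-38 44-28 28-44 33 271-1 0-238-54-2-20-4z"/>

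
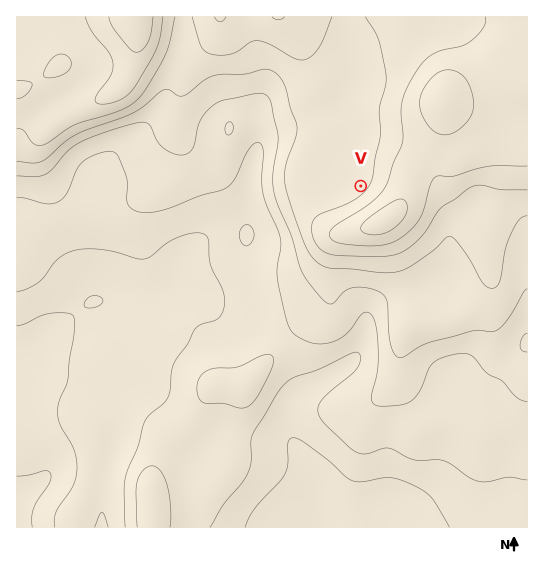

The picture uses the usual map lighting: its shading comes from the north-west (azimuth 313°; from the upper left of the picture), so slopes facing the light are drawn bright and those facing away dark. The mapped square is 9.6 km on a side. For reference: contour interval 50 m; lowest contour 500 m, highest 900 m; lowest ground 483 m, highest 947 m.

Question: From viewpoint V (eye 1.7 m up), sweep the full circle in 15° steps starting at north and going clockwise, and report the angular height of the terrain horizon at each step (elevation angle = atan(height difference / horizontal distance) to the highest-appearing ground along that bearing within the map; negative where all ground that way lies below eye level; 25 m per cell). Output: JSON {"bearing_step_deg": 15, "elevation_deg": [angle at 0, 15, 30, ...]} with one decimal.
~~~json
{"bearing_step_deg": 15, "elevation_deg": [0.2, 1.0, 2.7, 4.2, 5.5, 6.8, 8.0, 9.2, 10.4, 11.2, 11.3, 10.6, 9.1, 7.0, 4.7, 2.3, 0.5, -0.4, -0.5, 0.6, 1.3, 0.6, 0.9, 0.6]}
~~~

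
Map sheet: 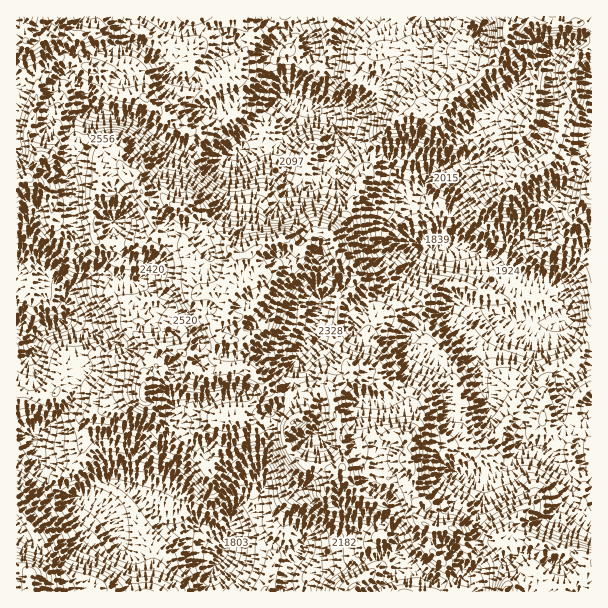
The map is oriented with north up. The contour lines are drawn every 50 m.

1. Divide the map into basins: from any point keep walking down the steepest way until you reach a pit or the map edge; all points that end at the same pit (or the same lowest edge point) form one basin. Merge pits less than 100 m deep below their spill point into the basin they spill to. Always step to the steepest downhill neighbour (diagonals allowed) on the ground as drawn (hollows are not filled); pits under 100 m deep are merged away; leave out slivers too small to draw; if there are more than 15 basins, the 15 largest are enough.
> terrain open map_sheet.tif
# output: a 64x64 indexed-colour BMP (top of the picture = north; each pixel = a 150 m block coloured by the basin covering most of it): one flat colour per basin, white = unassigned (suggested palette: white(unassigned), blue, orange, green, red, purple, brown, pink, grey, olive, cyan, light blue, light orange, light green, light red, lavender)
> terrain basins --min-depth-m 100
<image width="64" height="64" href="data:image/bmp;base64,Qk12CAAAAAAAAHYAAAAoAAAAQAAAAEAAAAABAAQAAAAAAAAIAAATCwAAEwsAABAAAAAAAAAA////ALR3HwAOf/8ALKAsACgn1gC9Z5QAS1aMAMJ34wB/f38AIr28AM++FwDox64AeLv/AIrfmACWmP8A1bDFACIiIiIiIiIiIiIiIiIiIiIiIiIiIiIiIiIiIiIiIiIiIiIiIiIiIiIiIiIiIiIiIiIiIiIiIiIiIiIiIiIiIiIiIiIiIiIiIiIiIiIiIiIiIiIiIiIiIiIiIiIiIiIiIiIiIiIiIiIiIiIiIiIiIiIiIiIiIiIiIiIiIiIiIiIiIiIiIiIiIiIiIiIiIiIiIiIiIiIiIiIiIiIiIiIiIREiIiIiIiIiIiIiIiIiIiIiIiIiIiIiIiIiERIRIhERESIiIiIiIiIiIiIiIiIiIiIiIiIiIiIiIiERERERERERIiIiIiIiIiIiIiIiIiIiIiIiIiIiIiEREREREREREREiIiIiIiIiIiIiIiIiIiIiIiIiIiIiERERERERERERESIiIiIiIiIiIiIiIiIiIiIiIiIiIiIRERERERERERERVSIiIiIiIiIiIiIiIiIiIiIiIiIiIhERERERERERERFVUiIiIiIiIiIiIiIiIiIiIiIiIiIiEREREREREREREVVVIiIiIiIiIiIiIiIiIiIiIiIiIiIRERERERERERERVVVVIiIiIiIiIiIiIiIiIiIiIiIiIhERERERERERERFVVVVSIiIiIiIiIiIiIiIiZmYSIiIiEREREREREREREVVVVVIiIiIiIiIiIiIiIiZmZhEiIiERERERERERERERVVVVUiIiIiIiIiIiIiIiZmZmERIiIRERERERERERERFVVVVVIiIiIiIiIiIiIiJmZmYREREREREREREREREREVVVVVUiIiIiIiIiIiIiImZmZhERERERERERERERERERVVVVVVIiIiIiIiIiIiIiJmZhERERERERERERERERERFVVVVVVSIiIiIiIiIiIiIhZmEREREREREREREREREREVVVVVVVVSIiIiIiIiIiIhEWYRERERERERERERERERERRERFVVIiIiIiIiIiIiIRERFhERERERERERERERERERFEREVSIiIiIiIiIiIiIREREREREREREREREREREREREUREQiIiIiJCIiIiIiIRERERERERERERERERERERERERREREQiIiREIiIiIRERERERERERERERERERERERERERFEREREREREQiIiIhEREREREREREREREREREREREREREURERERERERCIiIiERERERERERERERERERERERERERERRERERERERCIiIiIRERERERERERERERERERERERERERFEREREREREIiIiIhEREREREREREREREREREREREREREUREREREREQiIiIiIhERERERERERERERERERERERERERREREREREREIiIiIiIhERERERERERERERERERERERERFEREREREREQiIiIiIiIREREREREREREREREREREREREUREREREREREQiIiIiIhERERERERERERERERERERERERRERERERERERERCIiIiERERERERERERERERERERERERFEREREREREREREIiIiIREREREREREREREREREREREREUREREREREREREQiIiIRERERERERERERERERERERERERREREREREREREQiIiIxERERERERERERERERERERERERFERERERERERERCIiIzMRETEREREREREREREREREREREURERERCIiIkIiIiMzMzMzMxERERERERERERERERERERRERERCIiIiIiIiMzMzMzMzMzERERERERERERERERERFEREREIiIiIiIiMzMzMzMzMzMREREREREREREREREREUREIiQiIiIiIiMzMzMzMzMzMzERERERERERERERERERREQiIiIiIiIjMzMzMzMzMzMzMRERERERERERERERERFERCIiIiIiMzMzMzMzMzMzMzMzEREREREREREREREREUQiIiIiIiMzMzMzMzMzMzMzMzMREREREREREREREREREiIiIiMyMzMzMzMzMzMzMzMzMzERERERERERERERERERIiIiIzMzMzMzMzMzMzMzMzMzMRERERERERERERERERESIiETMzMzMzMzMzMzMzMzMzMzEREREREREREREREREREREREzMzMzMzMzMzMzMzMzMzMRERERERERERERERERERERERMzMzMzMzMzMzMzMzMzMzEREREREREREREREREREREREzMzMzMzMzMzMzMzMzMzMRERERERERERERERERERERERMzMzMzMzMzMzMzMzMzMzEREREREREREREREREREREREzMzMzMzMzMzMzMzMzMzMzMRERERERERERERERERERETMxETMzMzMzMzMzMzMzMzMRERERERERERERERERERERERERMzMzMzMzMzMzMzMzMRERERERERERERERERERERERERETMzMzMzMzMzMzMRERERERERERERERERERERERERERERMzMzMzMzMzMzMxEREREREREREREREREREREREREREREzMzMzMzMzMzMzERERERERERERERERERERERERERERETMzMzMzMzMzMzMxEREREREiEREREREREREREREREREREzMzMzMzMzMzMzMzMRERESIhERERERIRERERERERERETMzMzMzMzMzMzMzMRERESIiIREREREhERERERERERERMzMzMzMzMzMzMzMxERERIiIhERERESEREREREREREREzMzMzMzMzMzMzMxEREREiIiIiIiIi"/>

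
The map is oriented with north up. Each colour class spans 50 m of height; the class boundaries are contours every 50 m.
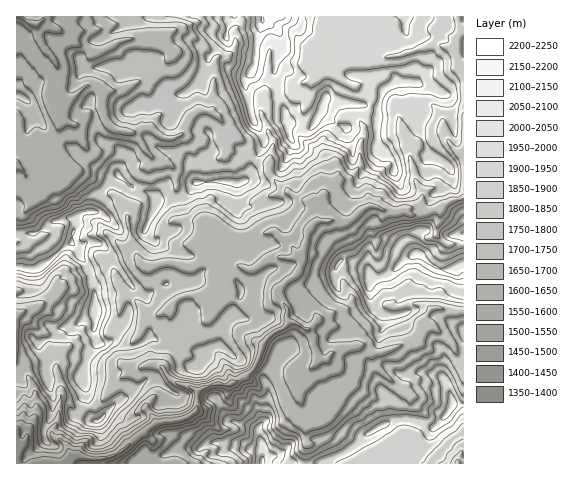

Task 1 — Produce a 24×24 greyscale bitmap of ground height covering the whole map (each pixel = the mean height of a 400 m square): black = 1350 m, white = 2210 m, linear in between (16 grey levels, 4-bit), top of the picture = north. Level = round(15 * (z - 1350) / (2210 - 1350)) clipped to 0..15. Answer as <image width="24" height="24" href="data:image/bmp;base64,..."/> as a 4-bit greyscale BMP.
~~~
<image width="24" height="24" href="data:image/bmp;base64,Qk2WAQAAAAAAAHYAAAAoAAAAGAAAABgAAAABAAQAAAAAACABAAATCwAAEwsAABAAAAAAAAAAAAAAABEREQAiIiIAMzMzAERERABVVVUAZmZmAHd3dwCIiIgAmZmZAKqqqgC7u7sAzMzMAN3d3QDu7u4A////ABERIkRGeKyompmZhxM0ZCNFeKqHeaqZqCRXhkIiV4llZ4qqukVod2VTVXdlZniIq1d5hmVVQ0ZVVWeJqmd5hmVndlVVRWZ4mHiJmHdnd1RVVVdniGeKqHZmZmVEVWiHeGZ5qHZmZmVFVomYiId5qHd2ZmVFaJqpqqqJmGZmZlVVeaq7zJmrl3d2ZmVUZ5m8uomrmIh2ZmVUVWiammeaqIl3aIdlVVZmeFVniImJiYdmVmeIiEVVeIeJmZiHZom5mVVWZ3Z4iIipeJupqFVVZmZnh5rLq6uqmFVFVnd3eLvMy7uqmWRFVneHebvLy7uqqlRFVmd4isy6urvLuURGZnZnmtzKqqqqqUNFVWZoms3KqqqqmTNEVmd4q97bqqqqmQ=="/>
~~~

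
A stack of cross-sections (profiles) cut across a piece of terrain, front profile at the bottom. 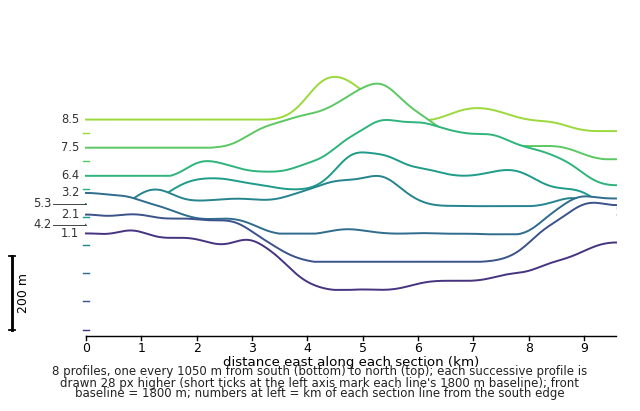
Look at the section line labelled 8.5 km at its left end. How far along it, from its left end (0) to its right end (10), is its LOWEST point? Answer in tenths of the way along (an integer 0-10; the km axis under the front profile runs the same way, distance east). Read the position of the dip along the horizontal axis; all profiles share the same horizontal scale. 10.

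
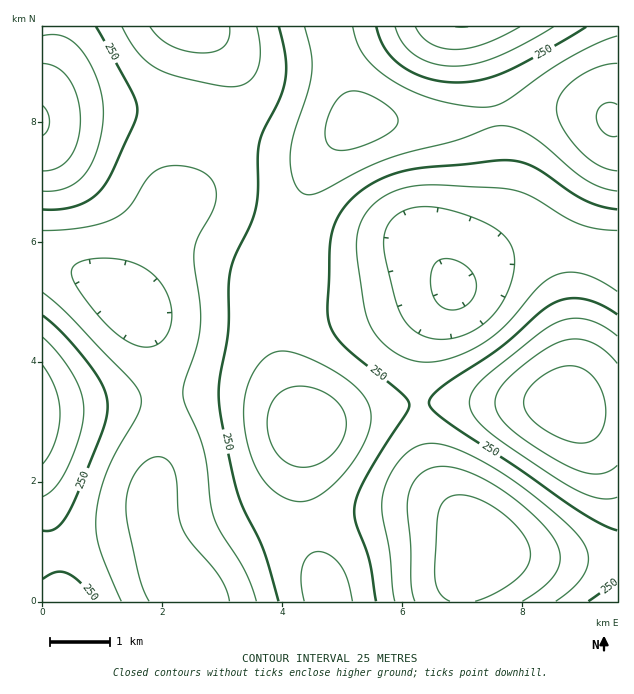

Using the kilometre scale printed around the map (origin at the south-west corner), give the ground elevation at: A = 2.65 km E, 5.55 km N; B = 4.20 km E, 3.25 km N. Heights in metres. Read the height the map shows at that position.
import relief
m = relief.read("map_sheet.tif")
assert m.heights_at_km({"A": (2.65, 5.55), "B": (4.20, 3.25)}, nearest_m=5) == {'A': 230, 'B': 315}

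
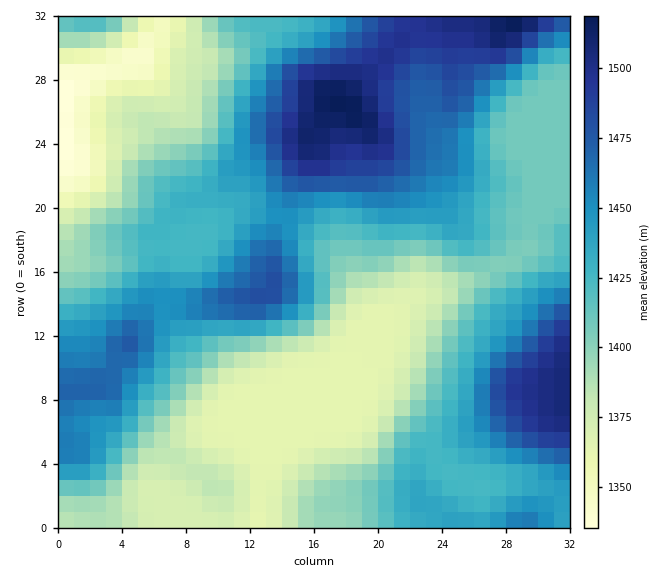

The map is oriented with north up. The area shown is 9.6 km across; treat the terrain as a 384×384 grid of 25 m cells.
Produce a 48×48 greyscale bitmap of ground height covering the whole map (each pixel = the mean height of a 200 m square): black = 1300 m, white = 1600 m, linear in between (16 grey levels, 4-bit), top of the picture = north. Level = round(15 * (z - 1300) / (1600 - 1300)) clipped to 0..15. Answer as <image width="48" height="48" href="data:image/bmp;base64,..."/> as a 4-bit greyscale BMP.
<image width="48" height="48" href="data:image/bmp;base64,Qk32BAAAAAAAAHYAAAAoAAAAMAAAADAAAAABAAQAAAAAAIAEAAATCwAAEwsAABAAAAAAAAAAAAAAABEREQAiIiIAMzMzAERERABVVVUAZmZmAHd3dwCIiIgAmZmZAKqqqgC7u7sAzMzMAN3d3QDu7u4A////AEREREREREREQzM0RVVVVWZ3d3d3d4iId0REREREREREQzM0RVVVVWZ3d3d3d3iId1VVVEREREREQzM0RVVVVmZ3d3dmZ3d3d1VVVURERERERDM0RVVVVmZ3d2ZmZnd3d2ZmZUREREREQzM0RFVVVWZ3dmZmZmd3d3d3ZVREREREQzMzRERFVVZ3ZmZmZ3d3iIiHdlREREREMzMzNERERFZmZmZ3d3eIiIiHdmVEREMzMzMzMzM0RFZmZmd3eIiZmYiHd2VURDMzMzMzMzMzNEVmZnd3iJmaqoiHd3ZVRDMzMzMzMzMzM0VWZnd4iZmqqoiIiHZlVEMzMzMzMzMzM0RVZmd4iZqqqoiIiHdmVEMzMzMzMzMzMzRFVmd4iaqqqpmIiIdmZUQzMzMzMzMzMzRFVmZ4maqqqpmZmId2ZVRDMzMzMzMzMzNEVmZ4maqqqoiIiIh3ZlVEQzMzMzMzMzNEVWZ3iZqqqoiIiIiHZmVUREQzMzMzMzNERWZ3iJmqqoiIiZiHdmZVVUREMzMzMzM0RVZneImaqoiIiZmHd2ZmZVVUREMzMzM0RVZnd4iZqnd3iJiHd3d3d2ZmVUQzMzM0RFVmd3iJmnd3eIiHd4iIiIh3ZlRDMzMzRFVmd3eImWZ3d4iHeIiImZmId2VDMzMzREVWZ3eIiWZmd3iHeIiJmZmYh2VEMzMzNERWZnd4iFVmZnd3d3iImZmZh2VUREQzNERVVmZ3d1VVVmd3d3d4iJmZh2VVRERERERVVWZnd1VVVWZnZmZ3iJmYh2VVVVVERFVVVVVmZlVVVWZmZmZneImYdmVVVVVVVVZmZVVVZkVVVmZmZmZneIiIdmZmZmZVVmZmZlVVZkVVVmZmZmZmd4iId2ZmZmZmZnd2ZmVVZkRVVWZmZmZmd3eId2ZmZ3d3d3d2ZmVVZjREVVZmZ2Zmd3eId3d3d3d3d3d2ZmVVVTM0RFVmZ3d3d3eIiHd3iIiId3d2ZmVVVSMzRFVmZnd3d3eIiIiIiIiIiHd3ZmVVVSIjNFVmZmZ3d3iJmZmZmZmIiIh3ZmVVVSIiNFVWZmZ3d3iZqqqZmZmYiIh3ZmVVVSIiNEVVVWZnd4iZqqqqqqmZiIh3ZlVVVSIjM0RFVVVnd4iaqqqqqqqZiIh3ZVVVVSIjNERERVVWeImaq7qqqqqZiIh3ZVVVVSIjNERERERWeImaq7qru6qZiIh3ZVVVVSIjNERERERWd4maqru7u6mZiJiHZlVVVSIjNERERERWZ4iZqru7uqmZiZmIdmVVVSIjMzMzRERVZ3iZqru7qqmZmZmYdmVVVSIiIzMzNERFZ3iJqru7qqmZmZmYh3ZlVSIiIiIjNERFVneJqqqqqqmZmZmZiHdmVSIiIiIjNEREVmeImZqqqqqZmZmZmYh2ZjMzMiIjNEREVWZ3iImZqqqpmaqqqpmHdkREQzIiM0RFVmZnd4iJmaqqqqqqqqqYh1VVVEMiM0RVZmZmZ3eImZqqqqqqq7qpmGZmZUQyM0RWZmZmZ3d4mZqqqqqqq7uqmQ=="/>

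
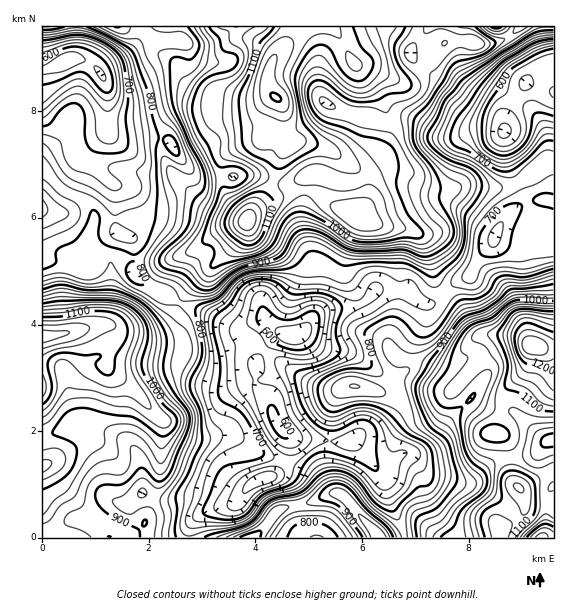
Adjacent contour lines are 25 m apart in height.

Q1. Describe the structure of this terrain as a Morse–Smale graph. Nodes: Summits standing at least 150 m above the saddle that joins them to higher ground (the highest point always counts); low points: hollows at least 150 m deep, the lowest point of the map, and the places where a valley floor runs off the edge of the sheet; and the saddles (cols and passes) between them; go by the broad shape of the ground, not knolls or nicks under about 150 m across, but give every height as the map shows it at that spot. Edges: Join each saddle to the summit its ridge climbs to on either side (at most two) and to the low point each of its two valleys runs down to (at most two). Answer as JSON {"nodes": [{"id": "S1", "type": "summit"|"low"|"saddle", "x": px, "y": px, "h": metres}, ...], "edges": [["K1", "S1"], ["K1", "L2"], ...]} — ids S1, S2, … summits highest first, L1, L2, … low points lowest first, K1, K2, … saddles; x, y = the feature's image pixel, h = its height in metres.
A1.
{"nodes": [
{"id": "S1", "type": "summit", "x": 533, "y": 345, "h": 1275},
{"id": "S2", "type": "summit", "x": 276, "y": 97, "h": 1203},
{"id": "S3", "type": "summit", "x": 43, "y": 337, "h": 1188},
{"id": "L1", "type": "low", "x": 504, "y": 132, "h": 519},
{"id": "L2", "type": "low", "x": 292, "y": 336, "h": 555},
{"id": "L3", "type": "low", "x": 65, "y": 61, "h": 555},
{"id": "K1", "type": "saddle", "x": 467, "y": 404, "h": 1000},
{"id": "K2", "type": "saddle", "x": 221, "y": 177, "h": 986},
{"id": "K3", "type": "saddle", "x": 159, "y": 40, "h": 861},
{"id": "K4", "type": "saddle", "x": 181, "y": 303, "h": 824},
{"id": "K5", "type": "saddle", "x": 447, "y": 293, "h": 759}],
"edges": [["K1", "S1"], ["K1", "L1"], ["K1", "L2"], ["K2", "S2"], ["K2", "L1"], ["K2", "L3"], ["K3", "S2"], ["K3", "L1"], ["K3", "L3"], ["K4", "S2"], ["K4", "S3"], ["K4", "L2"], ["K4", "L3"], ["K5", "S1"], ["K5", "S2"], ["K5", "L1"], ["K5", "L2"]]}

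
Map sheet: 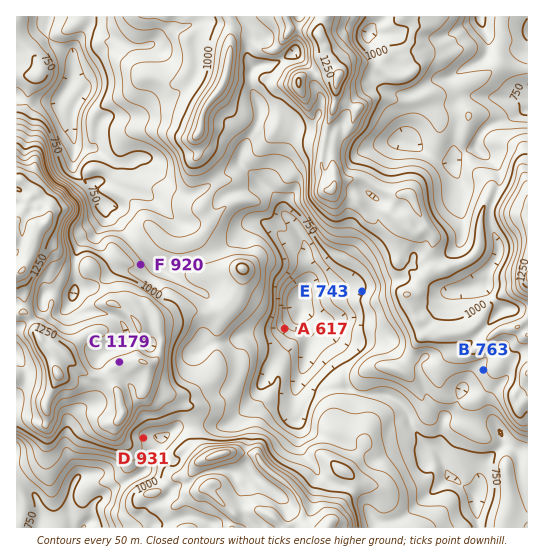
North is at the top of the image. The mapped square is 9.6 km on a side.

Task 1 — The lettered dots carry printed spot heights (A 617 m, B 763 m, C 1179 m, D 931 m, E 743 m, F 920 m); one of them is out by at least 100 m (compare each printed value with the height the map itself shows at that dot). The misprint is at B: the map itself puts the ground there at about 938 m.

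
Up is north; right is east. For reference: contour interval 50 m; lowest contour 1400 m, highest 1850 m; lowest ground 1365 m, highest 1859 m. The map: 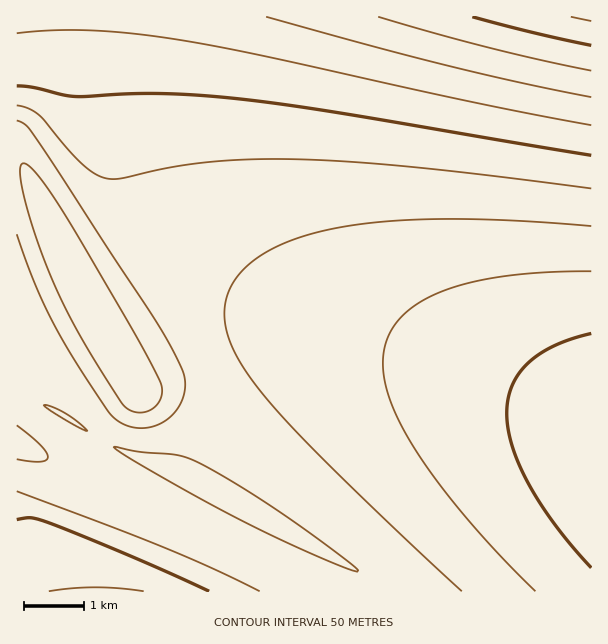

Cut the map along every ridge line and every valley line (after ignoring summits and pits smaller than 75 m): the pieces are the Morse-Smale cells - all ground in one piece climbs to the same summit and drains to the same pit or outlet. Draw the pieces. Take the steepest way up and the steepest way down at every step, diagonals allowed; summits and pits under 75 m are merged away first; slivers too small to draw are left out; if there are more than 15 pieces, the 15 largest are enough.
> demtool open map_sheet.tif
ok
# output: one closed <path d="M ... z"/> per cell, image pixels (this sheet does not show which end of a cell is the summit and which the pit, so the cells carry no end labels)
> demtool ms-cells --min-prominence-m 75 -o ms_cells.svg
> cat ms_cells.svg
<path d="M591 16l-471 0-4 22 0 64 10 63 10 42 15 45 39 90 2 2 35-13 25-5 45 0 33 5 47 11 85 26 108 42 21 11z"/><path d="M297 326l-55 2-38 10-12 7 8 17 6 18 2 34-9 33-14 33-29-16-49-20-41-28-49-26-1 201 576 0 0-169-4-4-85-34-90-32-68-18z"/><path d="M119 16l-103 1 0 148 9 5 57 121 45 80 5 3 60-30-41-92-15-45-10-42-10-63 0-64z"/><path d="M20 166l-4 1 0 222 50 27 41 28 49 20 29 16 14-33 9-33-2-34-13-33-2-3-54 29-6 1-4-3-45-80-46-100-11-21z"/>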